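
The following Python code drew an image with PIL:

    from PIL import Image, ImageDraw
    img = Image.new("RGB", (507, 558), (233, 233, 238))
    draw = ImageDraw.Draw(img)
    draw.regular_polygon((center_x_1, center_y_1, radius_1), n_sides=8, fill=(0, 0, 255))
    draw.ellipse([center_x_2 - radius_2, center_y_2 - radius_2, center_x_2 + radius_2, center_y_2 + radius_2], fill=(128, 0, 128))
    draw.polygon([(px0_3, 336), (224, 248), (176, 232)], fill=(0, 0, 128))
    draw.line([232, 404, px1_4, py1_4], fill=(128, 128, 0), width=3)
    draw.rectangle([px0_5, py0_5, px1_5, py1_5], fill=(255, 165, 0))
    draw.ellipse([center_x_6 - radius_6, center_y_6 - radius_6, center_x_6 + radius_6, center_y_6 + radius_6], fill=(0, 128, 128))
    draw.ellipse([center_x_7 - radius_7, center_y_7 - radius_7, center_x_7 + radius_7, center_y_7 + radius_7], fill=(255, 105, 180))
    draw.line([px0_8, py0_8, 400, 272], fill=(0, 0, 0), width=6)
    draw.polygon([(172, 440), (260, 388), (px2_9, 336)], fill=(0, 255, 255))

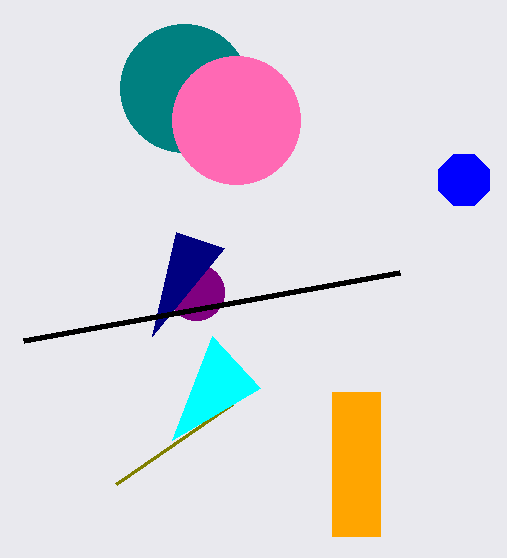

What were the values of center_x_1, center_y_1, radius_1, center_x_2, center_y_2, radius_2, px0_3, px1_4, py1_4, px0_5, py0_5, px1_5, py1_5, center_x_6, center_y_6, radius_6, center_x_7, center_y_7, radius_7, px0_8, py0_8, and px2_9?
center_x_1 = 464; center_y_1 = 180; radius_1 = 28; center_x_2 = 196; center_y_2 = 292; radius_2 = 28; px0_3 = 152; px1_4 = 116; py1_4 = 484; px0_5 = 332; py0_5 = 392; px1_5 = 380; py1_5 = 536; center_x_6 = 184; center_y_6 = 88; radius_6 = 64; center_x_7 = 236; center_y_7 = 120; radius_7 = 64; px0_8 = 24; py0_8 = 340; px2_9 = 212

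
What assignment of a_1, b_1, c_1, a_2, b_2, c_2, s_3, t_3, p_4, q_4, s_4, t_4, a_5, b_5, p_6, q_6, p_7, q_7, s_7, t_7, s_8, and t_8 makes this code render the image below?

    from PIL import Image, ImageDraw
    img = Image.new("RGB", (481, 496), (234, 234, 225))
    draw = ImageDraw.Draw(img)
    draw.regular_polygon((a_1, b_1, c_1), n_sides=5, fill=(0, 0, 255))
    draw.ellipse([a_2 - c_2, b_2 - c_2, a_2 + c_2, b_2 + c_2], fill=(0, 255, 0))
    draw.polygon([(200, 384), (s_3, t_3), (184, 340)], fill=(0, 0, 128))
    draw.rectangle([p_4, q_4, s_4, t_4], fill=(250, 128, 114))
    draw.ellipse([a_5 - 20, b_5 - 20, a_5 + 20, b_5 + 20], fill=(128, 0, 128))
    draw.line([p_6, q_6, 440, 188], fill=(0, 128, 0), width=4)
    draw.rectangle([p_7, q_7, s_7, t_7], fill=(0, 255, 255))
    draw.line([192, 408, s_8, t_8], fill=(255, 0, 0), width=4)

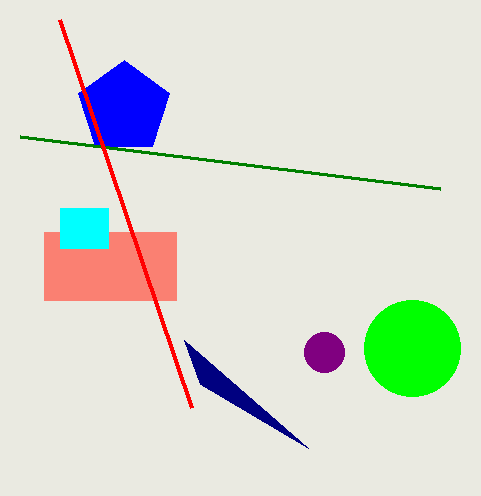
a_1 = 124, b_1 = 108, c_1 = 48, a_2 = 412, b_2 = 348, c_2 = 48, s_3 = 308, t_3 = 448, p_4 = 44, q_4 = 232, s_4 = 176, t_4 = 300, a_5 = 324, b_5 = 352, p_6 = 20, q_6 = 136, p_7 = 60, q_7 = 208, s_7 = 108, t_7 = 248, s_8 = 60, t_8 = 20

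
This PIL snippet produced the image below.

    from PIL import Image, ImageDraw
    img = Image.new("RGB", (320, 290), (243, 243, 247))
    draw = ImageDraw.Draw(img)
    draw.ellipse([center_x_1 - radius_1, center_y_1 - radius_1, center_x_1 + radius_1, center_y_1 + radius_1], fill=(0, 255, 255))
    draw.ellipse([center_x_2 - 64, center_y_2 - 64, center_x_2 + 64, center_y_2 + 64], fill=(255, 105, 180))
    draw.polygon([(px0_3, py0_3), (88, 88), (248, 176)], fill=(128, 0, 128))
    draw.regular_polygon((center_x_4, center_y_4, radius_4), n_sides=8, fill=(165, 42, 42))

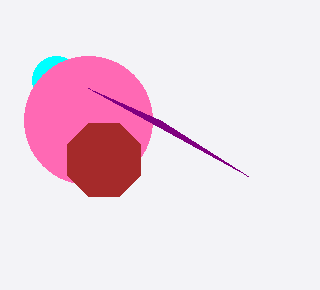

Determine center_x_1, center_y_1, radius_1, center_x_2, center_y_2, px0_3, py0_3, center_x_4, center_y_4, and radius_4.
center_x_1 = 56
center_y_1 = 80
radius_1 = 24
center_x_2 = 88
center_y_2 = 120
px0_3 = 160
py0_3 = 120
center_x_4 = 104
center_y_4 = 160
radius_4 = 40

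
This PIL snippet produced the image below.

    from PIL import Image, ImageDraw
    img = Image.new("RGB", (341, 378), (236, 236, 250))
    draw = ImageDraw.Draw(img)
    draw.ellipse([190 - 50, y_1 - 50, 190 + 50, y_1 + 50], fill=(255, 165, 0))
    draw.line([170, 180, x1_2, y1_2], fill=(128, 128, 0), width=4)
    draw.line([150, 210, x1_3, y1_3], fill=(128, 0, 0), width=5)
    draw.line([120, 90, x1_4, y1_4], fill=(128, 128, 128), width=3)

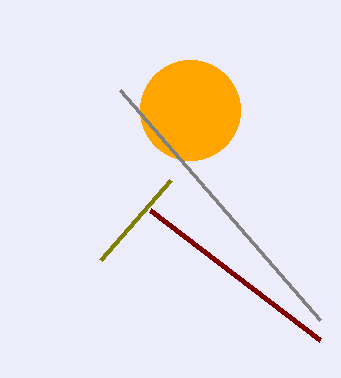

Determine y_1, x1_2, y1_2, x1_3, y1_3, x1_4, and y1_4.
y_1 = 110; x1_2 = 100; y1_2 = 260; x1_3 = 320; y1_3 = 340; x1_4 = 320; y1_4 = 320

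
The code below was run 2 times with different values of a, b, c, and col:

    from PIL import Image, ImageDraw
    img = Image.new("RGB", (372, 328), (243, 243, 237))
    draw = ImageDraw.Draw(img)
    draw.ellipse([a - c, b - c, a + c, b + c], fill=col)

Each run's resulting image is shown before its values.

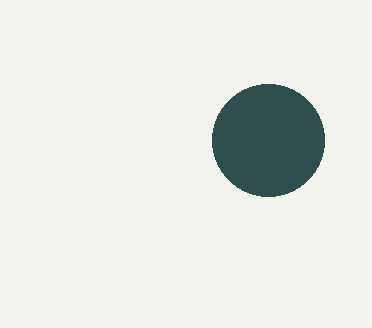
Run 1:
a = 268
b = 140
c = 56
col = 'darkslategray'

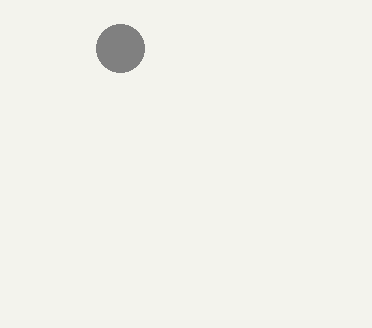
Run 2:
a = 120, b = 48, c = 24, col = 'gray'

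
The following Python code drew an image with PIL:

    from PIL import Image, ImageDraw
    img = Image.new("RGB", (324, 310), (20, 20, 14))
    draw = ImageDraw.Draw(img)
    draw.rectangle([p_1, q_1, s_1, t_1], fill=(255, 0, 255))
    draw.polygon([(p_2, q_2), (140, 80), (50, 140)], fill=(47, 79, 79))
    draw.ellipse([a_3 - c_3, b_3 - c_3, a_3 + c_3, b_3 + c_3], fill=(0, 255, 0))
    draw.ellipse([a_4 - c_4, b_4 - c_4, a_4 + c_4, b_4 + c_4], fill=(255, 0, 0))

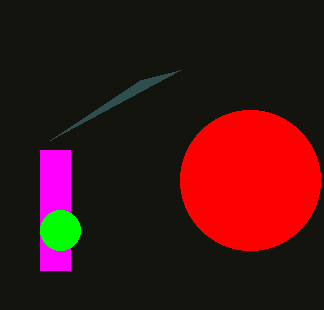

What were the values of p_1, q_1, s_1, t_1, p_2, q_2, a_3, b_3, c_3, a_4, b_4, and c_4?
p_1 = 40
q_1 = 150
s_1 = 70
t_1 = 270
p_2 = 180
q_2 = 70
a_3 = 60
b_3 = 230
c_3 = 20
a_4 = 250
b_4 = 180
c_4 = 70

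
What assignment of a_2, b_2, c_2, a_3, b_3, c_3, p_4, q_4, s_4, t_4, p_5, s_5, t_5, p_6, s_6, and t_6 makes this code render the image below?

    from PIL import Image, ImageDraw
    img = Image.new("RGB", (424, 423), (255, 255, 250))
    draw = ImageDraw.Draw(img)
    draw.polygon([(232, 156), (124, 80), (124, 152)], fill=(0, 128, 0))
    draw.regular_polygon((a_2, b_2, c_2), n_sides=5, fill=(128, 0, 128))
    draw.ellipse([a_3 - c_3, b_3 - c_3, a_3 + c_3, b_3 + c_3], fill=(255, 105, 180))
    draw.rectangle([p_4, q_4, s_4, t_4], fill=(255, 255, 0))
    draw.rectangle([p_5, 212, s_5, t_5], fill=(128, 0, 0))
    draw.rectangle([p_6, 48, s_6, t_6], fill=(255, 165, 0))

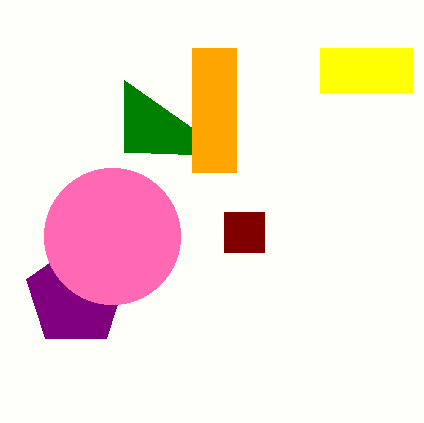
a_2 = 76; b_2 = 296; c_2 = 52; a_3 = 112; b_3 = 236; c_3 = 68; p_4 = 320; q_4 = 48; s_4 = 412; t_4 = 92; p_5 = 224; s_5 = 264; t_5 = 252; p_6 = 192; s_6 = 236; t_6 = 172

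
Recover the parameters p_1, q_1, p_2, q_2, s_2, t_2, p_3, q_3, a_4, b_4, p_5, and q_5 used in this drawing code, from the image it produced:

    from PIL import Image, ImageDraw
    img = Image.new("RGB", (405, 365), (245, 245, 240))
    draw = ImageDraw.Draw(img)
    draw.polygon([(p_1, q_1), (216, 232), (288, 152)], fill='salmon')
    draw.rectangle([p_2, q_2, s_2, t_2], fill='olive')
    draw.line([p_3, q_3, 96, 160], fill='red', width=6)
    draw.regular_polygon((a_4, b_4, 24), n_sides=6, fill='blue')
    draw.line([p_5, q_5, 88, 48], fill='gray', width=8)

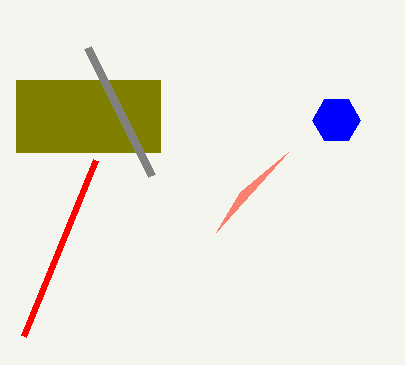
p_1 = 240, q_1 = 192, p_2 = 16, q_2 = 80, s_2 = 160, t_2 = 152, p_3 = 24, q_3 = 336, a_4 = 336, b_4 = 120, p_5 = 152, q_5 = 176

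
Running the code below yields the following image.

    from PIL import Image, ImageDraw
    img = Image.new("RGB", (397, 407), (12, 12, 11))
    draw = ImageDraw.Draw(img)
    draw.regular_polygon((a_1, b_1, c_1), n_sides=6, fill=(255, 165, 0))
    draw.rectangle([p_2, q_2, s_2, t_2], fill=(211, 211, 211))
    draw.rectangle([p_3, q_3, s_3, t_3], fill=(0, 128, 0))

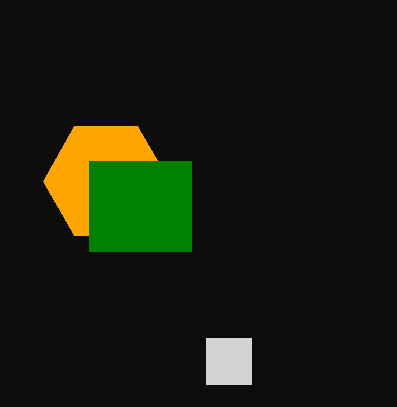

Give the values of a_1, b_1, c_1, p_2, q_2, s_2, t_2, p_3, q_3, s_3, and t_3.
a_1 = 106, b_1 = 181, c_1 = 63, p_2 = 206, q_2 = 338, s_2 = 251, t_2 = 384, p_3 = 89, q_3 = 161, s_3 = 191, t_3 = 251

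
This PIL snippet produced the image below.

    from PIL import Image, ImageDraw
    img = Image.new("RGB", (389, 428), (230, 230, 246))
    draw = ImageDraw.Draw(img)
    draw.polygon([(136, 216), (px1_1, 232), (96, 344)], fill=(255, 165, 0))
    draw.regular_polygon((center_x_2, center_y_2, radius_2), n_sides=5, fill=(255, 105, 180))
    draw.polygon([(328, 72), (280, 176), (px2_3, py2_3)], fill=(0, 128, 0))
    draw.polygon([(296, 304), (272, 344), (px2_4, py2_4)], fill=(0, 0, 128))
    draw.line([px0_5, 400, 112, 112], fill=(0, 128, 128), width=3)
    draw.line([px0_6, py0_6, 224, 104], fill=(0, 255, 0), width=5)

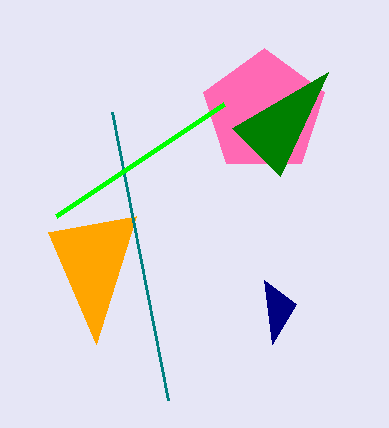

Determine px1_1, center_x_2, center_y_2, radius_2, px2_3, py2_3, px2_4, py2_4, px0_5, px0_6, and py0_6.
px1_1 = 48; center_x_2 = 264; center_y_2 = 112; radius_2 = 64; px2_3 = 232; py2_3 = 128; px2_4 = 264; py2_4 = 280; px0_5 = 168; px0_6 = 56; py0_6 = 216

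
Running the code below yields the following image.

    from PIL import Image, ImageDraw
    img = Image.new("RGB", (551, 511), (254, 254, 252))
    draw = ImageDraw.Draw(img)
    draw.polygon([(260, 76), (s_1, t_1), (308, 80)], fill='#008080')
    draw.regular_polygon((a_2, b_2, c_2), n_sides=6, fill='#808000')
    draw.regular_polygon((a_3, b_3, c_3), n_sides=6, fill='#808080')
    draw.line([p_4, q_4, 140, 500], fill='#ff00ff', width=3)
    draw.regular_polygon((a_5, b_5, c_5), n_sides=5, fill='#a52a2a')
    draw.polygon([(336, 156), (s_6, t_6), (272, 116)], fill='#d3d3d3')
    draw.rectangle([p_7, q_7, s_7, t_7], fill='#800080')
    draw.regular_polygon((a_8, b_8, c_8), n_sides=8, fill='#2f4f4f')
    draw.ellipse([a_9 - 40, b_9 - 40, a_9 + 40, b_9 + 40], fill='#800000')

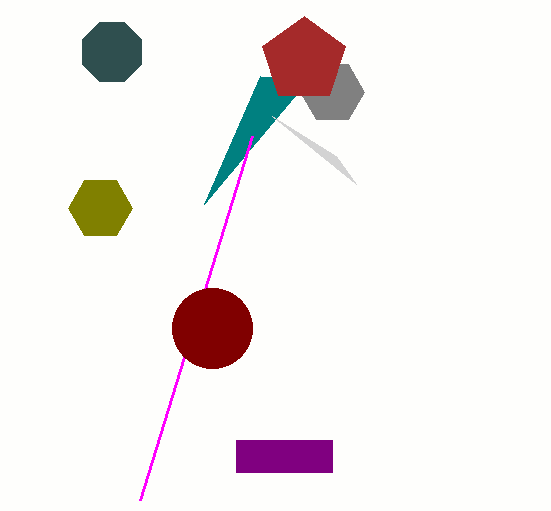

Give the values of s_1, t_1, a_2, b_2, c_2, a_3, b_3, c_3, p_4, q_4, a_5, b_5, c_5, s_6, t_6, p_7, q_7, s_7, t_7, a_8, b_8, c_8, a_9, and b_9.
s_1 = 204
t_1 = 204
a_2 = 100
b_2 = 208
c_2 = 32
a_3 = 332
b_3 = 92
c_3 = 32
p_4 = 252
q_4 = 136
a_5 = 304
b_5 = 60
c_5 = 44
s_6 = 356
t_6 = 184
p_7 = 236
q_7 = 440
s_7 = 332
t_7 = 472
a_8 = 112
b_8 = 52
c_8 = 32
a_9 = 212
b_9 = 328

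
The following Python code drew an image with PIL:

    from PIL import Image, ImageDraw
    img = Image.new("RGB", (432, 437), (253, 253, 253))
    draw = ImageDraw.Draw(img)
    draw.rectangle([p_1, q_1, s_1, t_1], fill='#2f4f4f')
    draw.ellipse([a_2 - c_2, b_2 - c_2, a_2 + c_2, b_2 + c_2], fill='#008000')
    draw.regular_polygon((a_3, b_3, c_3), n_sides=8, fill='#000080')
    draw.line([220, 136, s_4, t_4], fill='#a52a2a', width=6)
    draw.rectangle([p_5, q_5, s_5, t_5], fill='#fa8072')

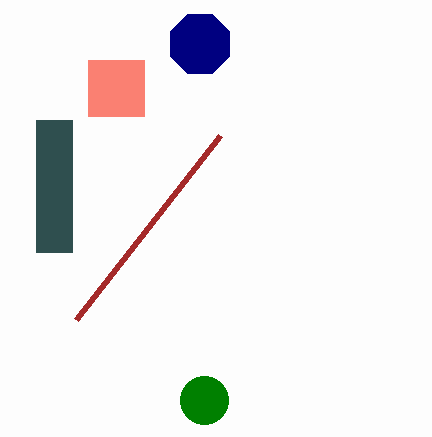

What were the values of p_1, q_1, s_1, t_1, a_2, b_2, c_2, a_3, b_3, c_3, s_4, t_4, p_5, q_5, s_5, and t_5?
p_1 = 36, q_1 = 120, s_1 = 72, t_1 = 252, a_2 = 204, b_2 = 400, c_2 = 24, a_3 = 200, b_3 = 44, c_3 = 32, s_4 = 76, t_4 = 320, p_5 = 88, q_5 = 60, s_5 = 144, t_5 = 116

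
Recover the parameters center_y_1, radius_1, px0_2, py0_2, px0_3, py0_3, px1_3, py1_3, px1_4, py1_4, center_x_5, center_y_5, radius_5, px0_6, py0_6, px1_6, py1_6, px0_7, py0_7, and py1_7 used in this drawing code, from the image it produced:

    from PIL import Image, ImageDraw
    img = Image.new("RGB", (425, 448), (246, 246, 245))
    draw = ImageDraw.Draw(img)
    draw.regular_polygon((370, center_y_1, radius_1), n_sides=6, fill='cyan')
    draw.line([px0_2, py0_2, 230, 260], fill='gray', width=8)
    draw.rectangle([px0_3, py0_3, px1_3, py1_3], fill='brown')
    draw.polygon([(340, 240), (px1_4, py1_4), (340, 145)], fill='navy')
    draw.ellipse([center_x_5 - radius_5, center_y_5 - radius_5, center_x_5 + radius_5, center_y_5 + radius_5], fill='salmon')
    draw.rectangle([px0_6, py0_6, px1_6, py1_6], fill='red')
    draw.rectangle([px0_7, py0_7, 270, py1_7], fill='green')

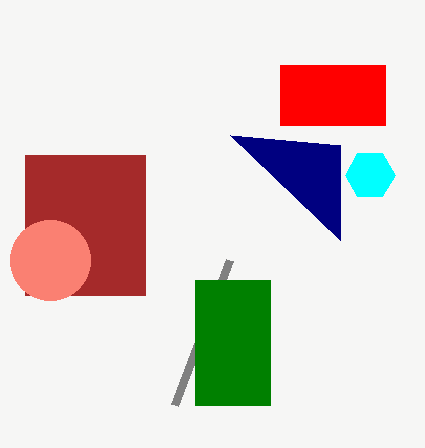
center_y_1 = 175; radius_1 = 25; px0_2 = 175; py0_2 = 405; px0_3 = 25; py0_3 = 155; px1_3 = 145; py1_3 = 295; px1_4 = 230; py1_4 = 135; center_x_5 = 50; center_y_5 = 260; radius_5 = 40; px0_6 = 280; py0_6 = 65; px1_6 = 385; py1_6 = 125; px0_7 = 195; py0_7 = 280; py1_7 = 405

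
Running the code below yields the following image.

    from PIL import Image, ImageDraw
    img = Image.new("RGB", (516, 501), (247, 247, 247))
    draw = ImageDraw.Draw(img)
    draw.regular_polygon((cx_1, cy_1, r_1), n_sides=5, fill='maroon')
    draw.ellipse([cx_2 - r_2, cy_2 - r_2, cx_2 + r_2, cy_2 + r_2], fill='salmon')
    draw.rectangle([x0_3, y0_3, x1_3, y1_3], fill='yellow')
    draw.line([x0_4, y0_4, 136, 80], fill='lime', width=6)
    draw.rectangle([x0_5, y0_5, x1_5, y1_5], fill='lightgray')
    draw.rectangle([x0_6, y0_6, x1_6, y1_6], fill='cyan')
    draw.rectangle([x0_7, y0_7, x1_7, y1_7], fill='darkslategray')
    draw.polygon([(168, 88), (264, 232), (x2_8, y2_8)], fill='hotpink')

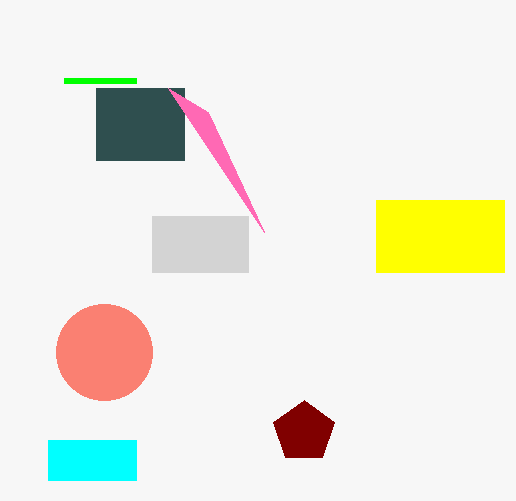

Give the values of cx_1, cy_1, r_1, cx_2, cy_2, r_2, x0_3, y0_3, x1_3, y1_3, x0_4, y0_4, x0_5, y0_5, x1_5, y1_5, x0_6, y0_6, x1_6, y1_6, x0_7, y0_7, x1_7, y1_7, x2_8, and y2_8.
cx_1 = 304
cy_1 = 432
r_1 = 32
cx_2 = 104
cy_2 = 352
r_2 = 48
x0_3 = 376
y0_3 = 200
x1_3 = 504
y1_3 = 272
x0_4 = 64
y0_4 = 80
x0_5 = 152
y0_5 = 216
x1_5 = 248
y1_5 = 272
x0_6 = 48
y0_6 = 440
x1_6 = 136
y1_6 = 480
x0_7 = 96
y0_7 = 88
x1_7 = 184
y1_7 = 160
x2_8 = 208
y2_8 = 112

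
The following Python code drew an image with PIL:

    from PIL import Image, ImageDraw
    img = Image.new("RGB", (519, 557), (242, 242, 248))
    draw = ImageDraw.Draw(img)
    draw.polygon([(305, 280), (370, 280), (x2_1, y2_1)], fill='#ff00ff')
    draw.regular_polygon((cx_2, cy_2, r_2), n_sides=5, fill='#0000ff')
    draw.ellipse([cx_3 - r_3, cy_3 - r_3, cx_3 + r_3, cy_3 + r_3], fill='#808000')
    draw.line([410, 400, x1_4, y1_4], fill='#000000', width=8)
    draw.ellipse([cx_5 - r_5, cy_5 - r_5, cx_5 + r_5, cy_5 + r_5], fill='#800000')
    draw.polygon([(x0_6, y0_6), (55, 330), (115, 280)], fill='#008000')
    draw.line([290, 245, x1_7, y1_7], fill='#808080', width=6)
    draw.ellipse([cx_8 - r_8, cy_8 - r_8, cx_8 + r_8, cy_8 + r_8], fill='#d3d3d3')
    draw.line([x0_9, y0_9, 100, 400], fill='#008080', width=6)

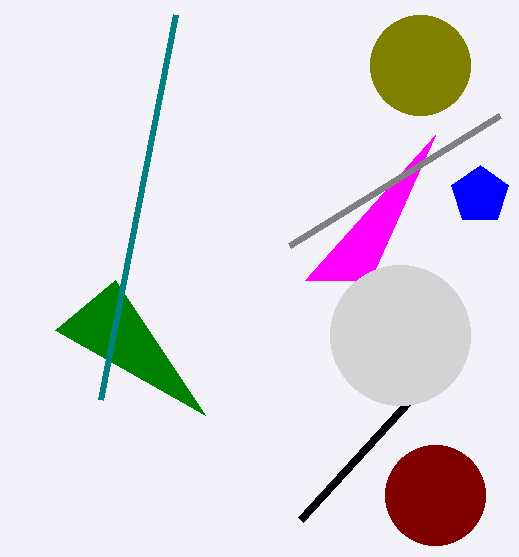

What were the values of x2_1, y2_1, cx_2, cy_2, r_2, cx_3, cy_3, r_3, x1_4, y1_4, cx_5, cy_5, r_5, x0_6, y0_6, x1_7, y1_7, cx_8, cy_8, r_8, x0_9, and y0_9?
x2_1 = 435
y2_1 = 135
cx_2 = 480
cy_2 = 195
r_2 = 30
cx_3 = 420
cy_3 = 65
r_3 = 50
x1_4 = 300
y1_4 = 520
cx_5 = 435
cy_5 = 495
r_5 = 50
x0_6 = 205
y0_6 = 415
x1_7 = 500
y1_7 = 115
cx_8 = 400
cy_8 = 335
r_8 = 70
x0_9 = 175
y0_9 = 15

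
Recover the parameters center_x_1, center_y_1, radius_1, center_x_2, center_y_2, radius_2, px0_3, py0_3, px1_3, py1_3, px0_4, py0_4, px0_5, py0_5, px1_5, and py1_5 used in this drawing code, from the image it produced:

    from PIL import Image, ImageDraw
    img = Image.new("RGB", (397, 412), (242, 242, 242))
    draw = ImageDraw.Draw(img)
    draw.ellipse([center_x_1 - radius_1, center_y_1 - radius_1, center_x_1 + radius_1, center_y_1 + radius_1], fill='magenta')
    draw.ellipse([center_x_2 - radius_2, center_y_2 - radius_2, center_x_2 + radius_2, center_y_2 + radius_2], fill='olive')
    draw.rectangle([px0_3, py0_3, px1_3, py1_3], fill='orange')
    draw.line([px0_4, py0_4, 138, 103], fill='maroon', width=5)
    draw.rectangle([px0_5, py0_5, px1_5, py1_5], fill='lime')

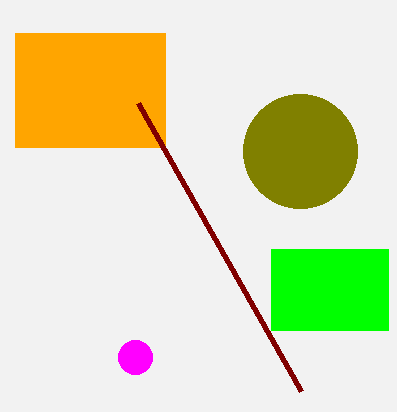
center_x_1 = 135; center_y_1 = 357; radius_1 = 17; center_x_2 = 300; center_y_2 = 151; radius_2 = 57; px0_3 = 15; py0_3 = 33; px1_3 = 165; py1_3 = 147; px0_4 = 301; py0_4 = 391; px0_5 = 271; py0_5 = 249; px1_5 = 388; py1_5 = 330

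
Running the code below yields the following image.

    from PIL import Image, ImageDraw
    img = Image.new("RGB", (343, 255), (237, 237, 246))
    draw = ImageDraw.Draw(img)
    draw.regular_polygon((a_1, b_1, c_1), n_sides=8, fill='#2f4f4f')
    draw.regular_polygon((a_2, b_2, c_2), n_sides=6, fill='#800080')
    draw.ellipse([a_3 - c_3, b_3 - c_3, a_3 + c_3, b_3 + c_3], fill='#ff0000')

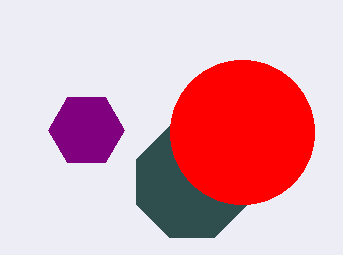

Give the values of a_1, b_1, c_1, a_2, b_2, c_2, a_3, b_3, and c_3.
a_1 = 192
b_1 = 182
c_1 = 60
a_2 = 86
b_2 = 130
c_2 = 38
a_3 = 242
b_3 = 132
c_3 = 72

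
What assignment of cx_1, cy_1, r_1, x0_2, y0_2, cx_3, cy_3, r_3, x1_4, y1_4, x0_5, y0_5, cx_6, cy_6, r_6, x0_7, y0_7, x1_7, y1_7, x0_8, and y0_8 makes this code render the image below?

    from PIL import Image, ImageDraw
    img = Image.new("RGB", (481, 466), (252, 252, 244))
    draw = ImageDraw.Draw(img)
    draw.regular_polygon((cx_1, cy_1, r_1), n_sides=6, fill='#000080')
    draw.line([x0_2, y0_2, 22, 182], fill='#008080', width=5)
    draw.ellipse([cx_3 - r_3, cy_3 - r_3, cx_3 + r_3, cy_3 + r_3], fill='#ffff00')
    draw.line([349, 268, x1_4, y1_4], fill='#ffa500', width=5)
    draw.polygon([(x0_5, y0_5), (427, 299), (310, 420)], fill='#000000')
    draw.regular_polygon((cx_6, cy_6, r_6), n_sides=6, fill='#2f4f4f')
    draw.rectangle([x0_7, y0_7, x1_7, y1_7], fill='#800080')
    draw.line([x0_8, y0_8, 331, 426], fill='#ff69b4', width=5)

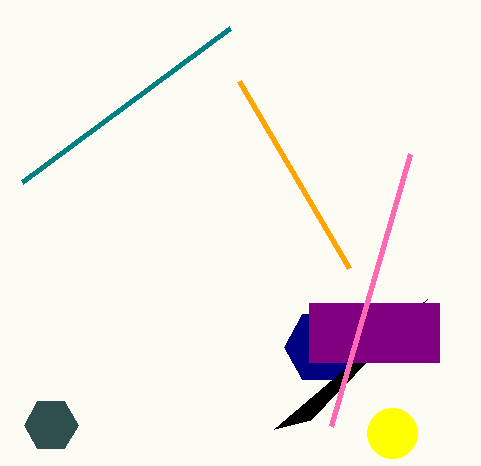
cx_1 = 321, cy_1 = 347, r_1 = 37, x0_2 = 230, y0_2 = 28, cx_3 = 392, cy_3 = 433, r_3 = 25, x1_4 = 239, y1_4 = 81, x0_5 = 274, y0_5 = 429, cx_6 = 51, cy_6 = 425, r_6 = 27, x0_7 = 309, y0_7 = 303, x1_7 = 439, y1_7 = 362, x0_8 = 410, y0_8 = 154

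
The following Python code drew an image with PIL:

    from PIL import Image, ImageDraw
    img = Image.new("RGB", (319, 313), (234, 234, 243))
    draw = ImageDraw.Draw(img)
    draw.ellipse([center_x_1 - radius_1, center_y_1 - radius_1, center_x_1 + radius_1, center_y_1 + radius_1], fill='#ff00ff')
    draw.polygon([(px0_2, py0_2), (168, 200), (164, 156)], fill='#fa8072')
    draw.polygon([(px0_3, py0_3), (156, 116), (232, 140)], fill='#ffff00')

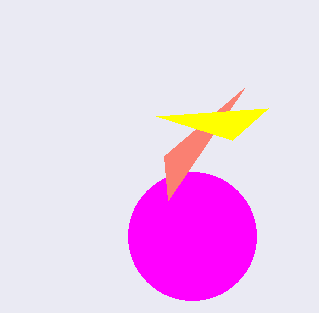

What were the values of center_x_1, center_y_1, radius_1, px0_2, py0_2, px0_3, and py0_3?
center_x_1 = 192
center_y_1 = 236
radius_1 = 64
px0_2 = 244
py0_2 = 88
px0_3 = 268
py0_3 = 108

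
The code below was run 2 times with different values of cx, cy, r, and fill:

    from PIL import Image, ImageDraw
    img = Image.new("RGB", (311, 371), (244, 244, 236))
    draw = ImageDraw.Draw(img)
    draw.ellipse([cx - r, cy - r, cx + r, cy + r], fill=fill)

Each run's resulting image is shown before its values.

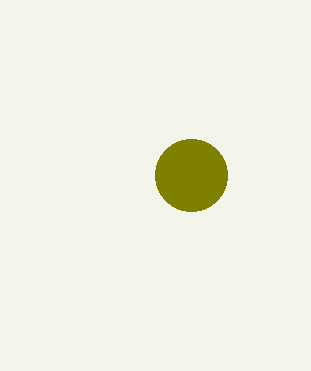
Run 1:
cx = 191, cy = 175, r = 36, fill = 'olive'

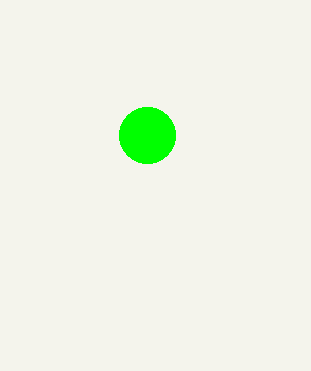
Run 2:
cx = 147; cy = 135; r = 28; fill = 'lime'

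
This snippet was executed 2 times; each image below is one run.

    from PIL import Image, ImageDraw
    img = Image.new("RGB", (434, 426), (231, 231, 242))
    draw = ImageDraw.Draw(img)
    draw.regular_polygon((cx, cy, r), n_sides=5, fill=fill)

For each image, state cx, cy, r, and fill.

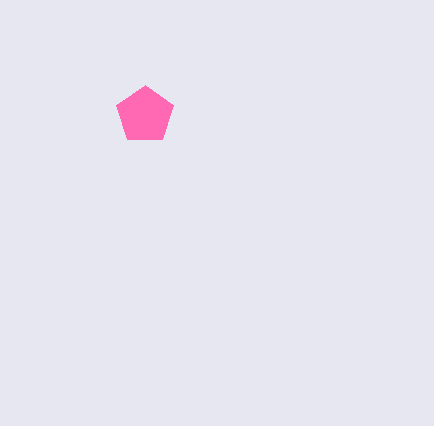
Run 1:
cx = 145; cy = 115; r = 30; fill = 'hotpink'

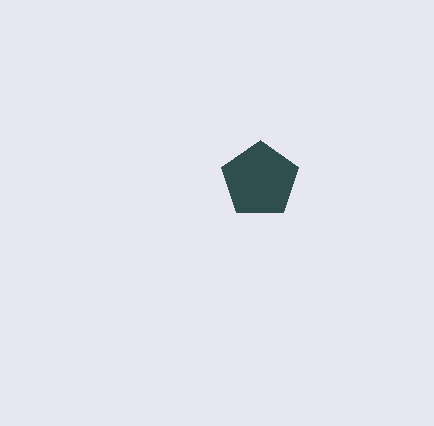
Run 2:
cx = 260, cy = 180, r = 40, fill = 'darkslategray'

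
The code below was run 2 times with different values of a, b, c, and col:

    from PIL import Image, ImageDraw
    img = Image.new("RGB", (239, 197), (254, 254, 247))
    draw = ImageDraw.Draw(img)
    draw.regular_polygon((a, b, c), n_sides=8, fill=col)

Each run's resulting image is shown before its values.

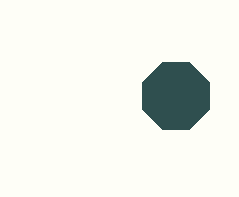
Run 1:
a = 176
b = 96
c = 36
col = 'darkslategray'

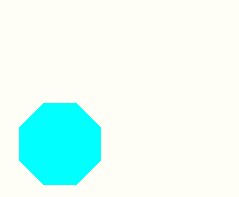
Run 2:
a = 60, b = 144, c = 44, col = 'cyan'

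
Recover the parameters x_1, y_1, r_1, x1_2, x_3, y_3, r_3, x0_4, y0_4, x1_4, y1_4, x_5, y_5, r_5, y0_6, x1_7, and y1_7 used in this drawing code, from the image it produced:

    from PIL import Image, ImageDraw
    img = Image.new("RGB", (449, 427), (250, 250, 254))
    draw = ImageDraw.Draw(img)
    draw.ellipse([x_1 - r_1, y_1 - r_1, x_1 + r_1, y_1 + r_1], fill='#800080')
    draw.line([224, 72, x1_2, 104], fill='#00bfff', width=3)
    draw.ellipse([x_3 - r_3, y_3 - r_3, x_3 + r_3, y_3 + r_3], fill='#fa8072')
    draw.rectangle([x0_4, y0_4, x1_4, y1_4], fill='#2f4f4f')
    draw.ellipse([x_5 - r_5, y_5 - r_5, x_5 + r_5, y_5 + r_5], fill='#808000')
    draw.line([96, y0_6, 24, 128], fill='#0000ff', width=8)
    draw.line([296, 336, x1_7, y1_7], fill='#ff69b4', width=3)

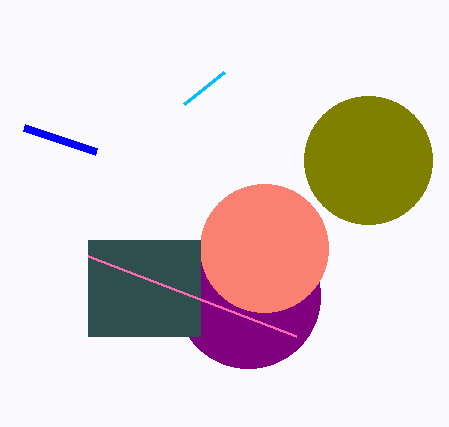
x_1 = 248
y_1 = 296
r_1 = 72
x1_2 = 184
x_3 = 264
y_3 = 248
r_3 = 64
x0_4 = 88
y0_4 = 240
x1_4 = 200
y1_4 = 336
x_5 = 368
y_5 = 160
r_5 = 64
y0_6 = 152
x1_7 = 88
y1_7 = 256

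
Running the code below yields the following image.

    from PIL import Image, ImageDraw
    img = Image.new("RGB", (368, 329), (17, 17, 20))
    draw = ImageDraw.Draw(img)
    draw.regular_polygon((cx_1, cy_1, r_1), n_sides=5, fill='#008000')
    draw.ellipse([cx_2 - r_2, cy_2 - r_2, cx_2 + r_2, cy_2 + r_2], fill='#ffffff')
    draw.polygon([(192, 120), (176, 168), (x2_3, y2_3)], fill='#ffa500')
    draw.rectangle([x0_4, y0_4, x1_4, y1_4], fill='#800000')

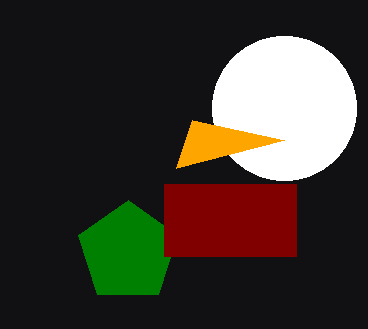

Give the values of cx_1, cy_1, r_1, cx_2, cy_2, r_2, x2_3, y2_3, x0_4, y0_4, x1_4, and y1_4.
cx_1 = 128
cy_1 = 252
r_1 = 52
cx_2 = 284
cy_2 = 108
r_2 = 72
x2_3 = 284
y2_3 = 140
x0_4 = 164
y0_4 = 184
x1_4 = 296
y1_4 = 256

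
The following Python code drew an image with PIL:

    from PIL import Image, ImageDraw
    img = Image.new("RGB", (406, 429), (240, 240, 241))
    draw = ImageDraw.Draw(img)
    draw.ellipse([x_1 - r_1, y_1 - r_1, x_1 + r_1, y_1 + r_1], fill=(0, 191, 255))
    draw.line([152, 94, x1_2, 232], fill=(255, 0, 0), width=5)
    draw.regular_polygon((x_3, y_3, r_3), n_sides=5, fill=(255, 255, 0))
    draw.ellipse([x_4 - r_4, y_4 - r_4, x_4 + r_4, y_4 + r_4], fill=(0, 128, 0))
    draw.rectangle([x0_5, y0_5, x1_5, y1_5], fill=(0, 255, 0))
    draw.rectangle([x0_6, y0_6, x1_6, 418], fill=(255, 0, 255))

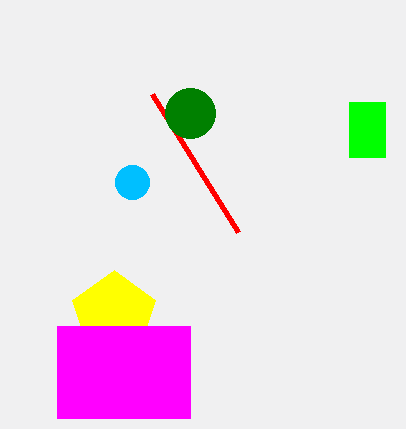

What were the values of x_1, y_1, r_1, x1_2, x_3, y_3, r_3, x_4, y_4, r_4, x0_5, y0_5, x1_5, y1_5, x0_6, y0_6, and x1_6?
x_1 = 132, y_1 = 182, r_1 = 17, x1_2 = 238, x_3 = 114, y_3 = 314, r_3 = 44, x_4 = 190, y_4 = 113, r_4 = 25, x0_5 = 349, y0_5 = 102, x1_5 = 385, y1_5 = 157, x0_6 = 57, y0_6 = 326, x1_6 = 190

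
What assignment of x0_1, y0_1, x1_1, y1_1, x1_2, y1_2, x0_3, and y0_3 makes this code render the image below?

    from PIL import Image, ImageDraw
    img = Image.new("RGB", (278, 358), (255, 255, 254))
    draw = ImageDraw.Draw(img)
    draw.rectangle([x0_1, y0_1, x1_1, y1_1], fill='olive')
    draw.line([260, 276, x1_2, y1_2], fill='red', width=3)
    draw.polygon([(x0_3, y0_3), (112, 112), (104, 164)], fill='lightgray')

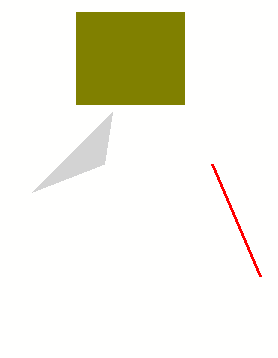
x0_1 = 76, y0_1 = 12, x1_1 = 184, y1_1 = 104, x1_2 = 212, y1_2 = 164, x0_3 = 32, y0_3 = 192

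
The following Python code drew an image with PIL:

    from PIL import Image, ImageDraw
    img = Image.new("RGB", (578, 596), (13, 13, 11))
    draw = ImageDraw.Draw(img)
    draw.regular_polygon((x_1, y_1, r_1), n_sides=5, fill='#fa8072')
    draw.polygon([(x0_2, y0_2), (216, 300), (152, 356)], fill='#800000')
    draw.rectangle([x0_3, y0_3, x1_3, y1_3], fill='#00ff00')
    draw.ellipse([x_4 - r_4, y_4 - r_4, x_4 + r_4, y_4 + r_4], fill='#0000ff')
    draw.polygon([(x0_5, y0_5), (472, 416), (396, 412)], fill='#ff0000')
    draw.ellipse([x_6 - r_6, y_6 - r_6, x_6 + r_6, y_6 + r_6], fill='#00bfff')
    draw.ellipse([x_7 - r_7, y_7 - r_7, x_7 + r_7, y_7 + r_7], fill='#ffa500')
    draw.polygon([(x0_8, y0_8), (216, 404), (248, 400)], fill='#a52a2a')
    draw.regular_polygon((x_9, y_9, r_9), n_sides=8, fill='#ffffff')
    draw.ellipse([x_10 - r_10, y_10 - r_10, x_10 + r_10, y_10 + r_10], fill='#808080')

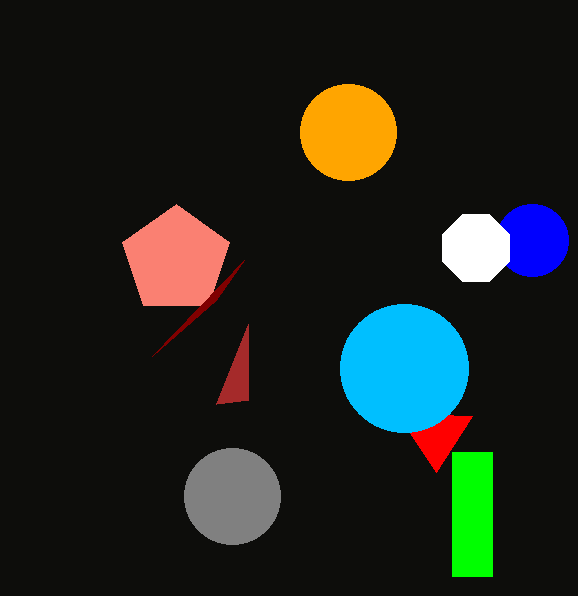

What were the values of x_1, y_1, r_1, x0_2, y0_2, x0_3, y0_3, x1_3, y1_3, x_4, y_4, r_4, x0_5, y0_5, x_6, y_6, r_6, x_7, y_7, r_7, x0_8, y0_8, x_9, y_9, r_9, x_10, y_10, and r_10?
x_1 = 176
y_1 = 260
r_1 = 56
x0_2 = 244
y0_2 = 260
x0_3 = 452
y0_3 = 452
x1_3 = 492
y1_3 = 576
x_4 = 532
y_4 = 240
r_4 = 36
x0_5 = 436
y0_5 = 472
x_6 = 404
y_6 = 368
r_6 = 64
x_7 = 348
y_7 = 132
r_7 = 48
x0_8 = 248
y0_8 = 324
x_9 = 476
y_9 = 248
r_9 = 36
x_10 = 232
y_10 = 496
r_10 = 48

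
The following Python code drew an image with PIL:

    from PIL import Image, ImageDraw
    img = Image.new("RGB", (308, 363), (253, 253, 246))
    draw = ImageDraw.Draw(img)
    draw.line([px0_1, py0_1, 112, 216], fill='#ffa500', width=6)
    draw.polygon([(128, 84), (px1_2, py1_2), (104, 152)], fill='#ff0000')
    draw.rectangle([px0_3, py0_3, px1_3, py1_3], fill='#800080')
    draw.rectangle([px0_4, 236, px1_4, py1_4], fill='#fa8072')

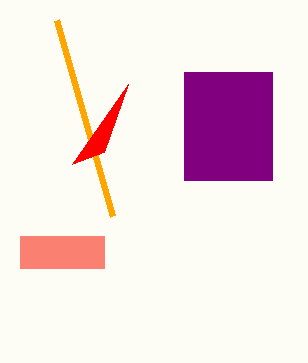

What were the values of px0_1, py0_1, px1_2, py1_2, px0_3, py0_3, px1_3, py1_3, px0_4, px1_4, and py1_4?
px0_1 = 56, py0_1 = 20, px1_2 = 72, py1_2 = 164, px0_3 = 184, py0_3 = 72, px1_3 = 272, py1_3 = 180, px0_4 = 20, px1_4 = 104, py1_4 = 268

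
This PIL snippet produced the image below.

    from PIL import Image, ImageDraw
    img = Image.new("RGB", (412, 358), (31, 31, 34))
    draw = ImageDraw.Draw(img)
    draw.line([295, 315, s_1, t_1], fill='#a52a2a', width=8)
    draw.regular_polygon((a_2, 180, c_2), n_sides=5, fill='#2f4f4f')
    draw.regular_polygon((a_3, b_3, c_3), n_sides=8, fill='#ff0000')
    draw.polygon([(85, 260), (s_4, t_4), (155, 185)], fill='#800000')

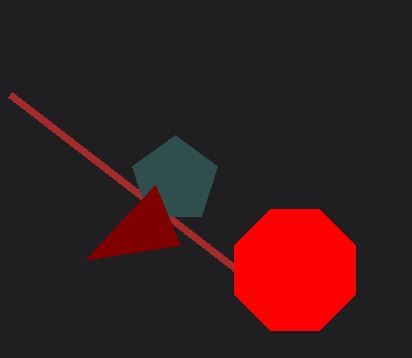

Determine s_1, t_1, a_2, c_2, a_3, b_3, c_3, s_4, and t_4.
s_1 = 10
t_1 = 95
a_2 = 175
c_2 = 45
a_3 = 295
b_3 = 270
c_3 = 65
s_4 = 180
t_4 = 245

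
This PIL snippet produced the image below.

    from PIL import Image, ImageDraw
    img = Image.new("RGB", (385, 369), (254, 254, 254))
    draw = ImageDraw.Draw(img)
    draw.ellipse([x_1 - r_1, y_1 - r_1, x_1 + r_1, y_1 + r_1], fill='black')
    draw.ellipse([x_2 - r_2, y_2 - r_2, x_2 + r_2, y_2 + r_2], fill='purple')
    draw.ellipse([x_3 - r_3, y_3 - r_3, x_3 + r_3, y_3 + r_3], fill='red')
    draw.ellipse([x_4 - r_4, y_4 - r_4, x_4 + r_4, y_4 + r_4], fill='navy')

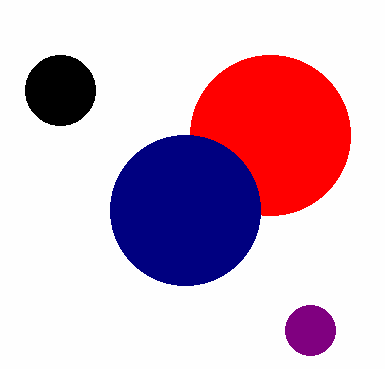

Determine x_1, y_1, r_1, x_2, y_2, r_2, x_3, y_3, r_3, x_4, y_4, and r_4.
x_1 = 60, y_1 = 90, r_1 = 35, x_2 = 310, y_2 = 330, r_2 = 25, x_3 = 270, y_3 = 135, r_3 = 80, x_4 = 185, y_4 = 210, r_4 = 75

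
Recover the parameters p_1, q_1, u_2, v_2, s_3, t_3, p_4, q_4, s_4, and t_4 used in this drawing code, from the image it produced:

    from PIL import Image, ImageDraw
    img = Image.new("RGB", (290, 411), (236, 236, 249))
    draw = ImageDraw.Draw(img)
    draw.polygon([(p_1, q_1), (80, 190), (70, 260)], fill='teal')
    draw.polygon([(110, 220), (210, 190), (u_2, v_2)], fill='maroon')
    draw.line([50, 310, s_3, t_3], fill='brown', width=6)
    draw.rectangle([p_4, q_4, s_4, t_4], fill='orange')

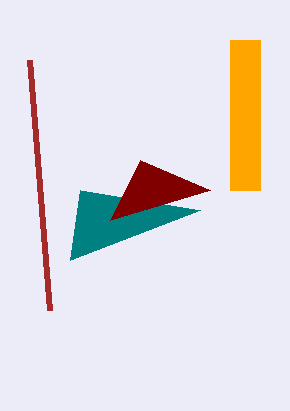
p_1 = 200
q_1 = 210
u_2 = 140
v_2 = 160
s_3 = 30
t_3 = 60
p_4 = 230
q_4 = 40
s_4 = 260
t_4 = 190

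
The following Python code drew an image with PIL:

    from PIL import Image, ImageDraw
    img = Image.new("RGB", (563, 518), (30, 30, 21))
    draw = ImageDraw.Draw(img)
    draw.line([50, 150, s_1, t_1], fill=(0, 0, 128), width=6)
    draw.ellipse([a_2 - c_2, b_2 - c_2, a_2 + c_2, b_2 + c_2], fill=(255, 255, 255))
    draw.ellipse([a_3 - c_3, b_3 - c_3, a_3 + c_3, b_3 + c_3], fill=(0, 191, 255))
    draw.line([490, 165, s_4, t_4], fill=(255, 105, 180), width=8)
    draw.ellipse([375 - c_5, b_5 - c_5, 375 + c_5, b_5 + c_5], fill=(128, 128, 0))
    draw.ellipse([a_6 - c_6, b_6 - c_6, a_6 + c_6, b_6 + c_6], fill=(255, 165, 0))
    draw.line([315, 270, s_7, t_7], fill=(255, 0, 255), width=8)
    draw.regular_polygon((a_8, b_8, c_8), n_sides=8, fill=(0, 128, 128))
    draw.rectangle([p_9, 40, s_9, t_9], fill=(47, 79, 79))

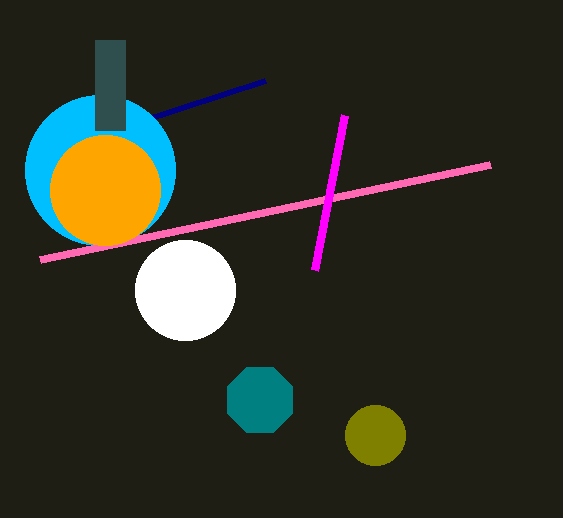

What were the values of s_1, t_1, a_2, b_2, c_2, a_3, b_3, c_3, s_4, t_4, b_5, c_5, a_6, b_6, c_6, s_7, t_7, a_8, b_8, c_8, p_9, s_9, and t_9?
s_1 = 265, t_1 = 80, a_2 = 185, b_2 = 290, c_2 = 50, a_3 = 100, b_3 = 170, c_3 = 75, s_4 = 40, t_4 = 260, b_5 = 435, c_5 = 30, a_6 = 105, b_6 = 190, c_6 = 55, s_7 = 345, t_7 = 115, a_8 = 260, b_8 = 400, c_8 = 35, p_9 = 95, s_9 = 125, t_9 = 130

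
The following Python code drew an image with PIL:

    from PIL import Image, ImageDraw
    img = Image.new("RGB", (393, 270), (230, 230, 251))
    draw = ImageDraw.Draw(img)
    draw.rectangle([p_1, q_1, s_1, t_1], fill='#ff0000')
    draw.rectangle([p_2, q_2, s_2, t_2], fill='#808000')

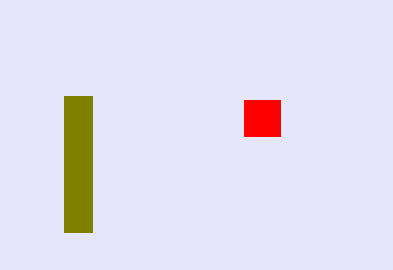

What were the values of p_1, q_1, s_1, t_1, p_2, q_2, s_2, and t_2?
p_1 = 244
q_1 = 100
s_1 = 280
t_1 = 136
p_2 = 64
q_2 = 96
s_2 = 92
t_2 = 232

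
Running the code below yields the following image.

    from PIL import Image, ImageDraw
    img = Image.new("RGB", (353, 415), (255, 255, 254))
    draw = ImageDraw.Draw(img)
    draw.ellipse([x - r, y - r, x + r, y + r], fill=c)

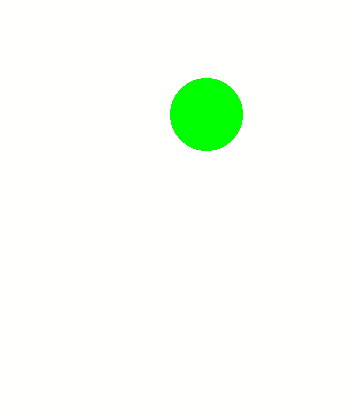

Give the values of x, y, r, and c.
x = 206
y = 114
r = 36
c = 'lime'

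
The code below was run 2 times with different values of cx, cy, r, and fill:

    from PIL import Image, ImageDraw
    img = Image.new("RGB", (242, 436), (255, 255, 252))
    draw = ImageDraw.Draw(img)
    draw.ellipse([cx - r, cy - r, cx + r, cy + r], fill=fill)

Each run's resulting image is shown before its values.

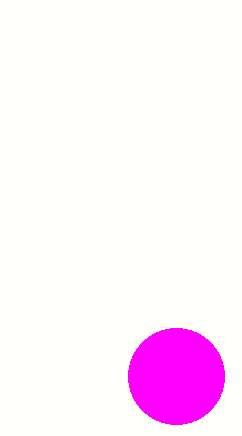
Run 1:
cx = 176
cy = 376
r = 48
fill = 'magenta'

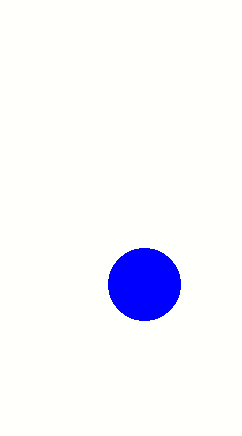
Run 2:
cx = 144, cy = 284, r = 36, fill = 'blue'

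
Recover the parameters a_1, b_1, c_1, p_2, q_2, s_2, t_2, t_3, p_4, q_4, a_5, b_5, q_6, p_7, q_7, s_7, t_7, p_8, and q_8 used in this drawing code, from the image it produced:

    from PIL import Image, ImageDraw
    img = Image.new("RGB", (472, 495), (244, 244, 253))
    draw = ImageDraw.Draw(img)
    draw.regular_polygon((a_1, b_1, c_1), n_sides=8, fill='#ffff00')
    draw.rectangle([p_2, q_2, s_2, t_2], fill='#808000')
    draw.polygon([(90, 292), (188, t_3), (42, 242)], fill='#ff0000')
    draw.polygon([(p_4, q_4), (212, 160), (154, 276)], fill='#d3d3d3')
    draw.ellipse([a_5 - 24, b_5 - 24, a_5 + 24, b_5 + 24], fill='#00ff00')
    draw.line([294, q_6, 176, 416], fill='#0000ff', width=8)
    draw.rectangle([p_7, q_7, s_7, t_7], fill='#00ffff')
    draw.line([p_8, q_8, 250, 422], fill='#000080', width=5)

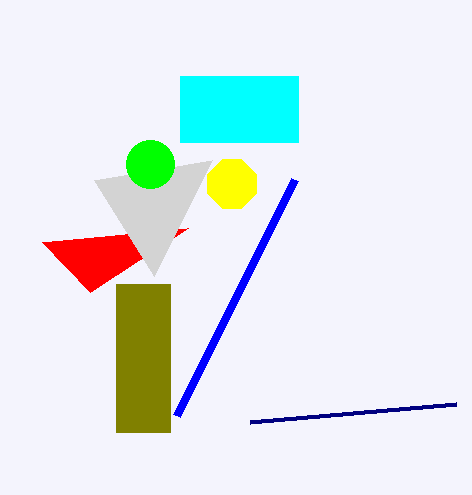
a_1 = 232
b_1 = 184
c_1 = 26
p_2 = 116
q_2 = 284
s_2 = 170
t_2 = 432
t_3 = 228
p_4 = 94
q_4 = 180
a_5 = 150
b_5 = 164
q_6 = 180
p_7 = 180
q_7 = 76
s_7 = 298
t_7 = 142
p_8 = 456
q_8 = 404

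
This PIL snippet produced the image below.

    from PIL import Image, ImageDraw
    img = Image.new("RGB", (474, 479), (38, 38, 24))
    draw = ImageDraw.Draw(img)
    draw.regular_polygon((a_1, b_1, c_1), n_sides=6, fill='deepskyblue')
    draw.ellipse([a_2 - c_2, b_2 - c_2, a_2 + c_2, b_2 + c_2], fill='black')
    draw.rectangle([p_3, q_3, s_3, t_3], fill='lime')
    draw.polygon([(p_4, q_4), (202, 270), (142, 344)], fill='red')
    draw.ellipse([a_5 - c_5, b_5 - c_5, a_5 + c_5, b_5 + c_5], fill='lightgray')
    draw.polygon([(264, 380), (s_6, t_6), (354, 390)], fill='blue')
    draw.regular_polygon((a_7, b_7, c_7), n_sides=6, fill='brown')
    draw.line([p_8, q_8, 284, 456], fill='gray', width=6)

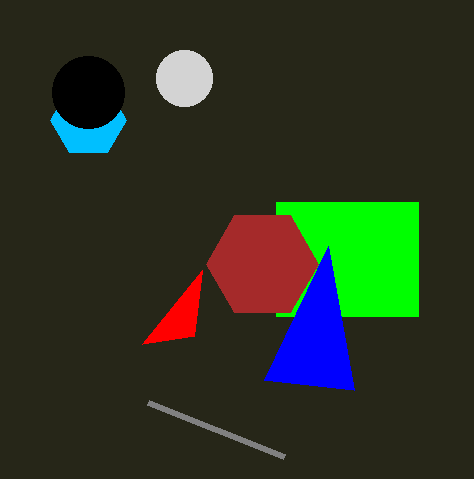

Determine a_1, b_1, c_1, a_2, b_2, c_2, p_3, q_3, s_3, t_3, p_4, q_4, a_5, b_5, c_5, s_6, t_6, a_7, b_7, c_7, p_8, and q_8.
a_1 = 88, b_1 = 120, c_1 = 38, a_2 = 88, b_2 = 92, c_2 = 36, p_3 = 276, q_3 = 202, s_3 = 418, t_3 = 316, p_4 = 194, q_4 = 336, a_5 = 184, b_5 = 78, c_5 = 28, s_6 = 328, t_6 = 246, a_7 = 262, b_7 = 264, c_7 = 56, p_8 = 148, q_8 = 402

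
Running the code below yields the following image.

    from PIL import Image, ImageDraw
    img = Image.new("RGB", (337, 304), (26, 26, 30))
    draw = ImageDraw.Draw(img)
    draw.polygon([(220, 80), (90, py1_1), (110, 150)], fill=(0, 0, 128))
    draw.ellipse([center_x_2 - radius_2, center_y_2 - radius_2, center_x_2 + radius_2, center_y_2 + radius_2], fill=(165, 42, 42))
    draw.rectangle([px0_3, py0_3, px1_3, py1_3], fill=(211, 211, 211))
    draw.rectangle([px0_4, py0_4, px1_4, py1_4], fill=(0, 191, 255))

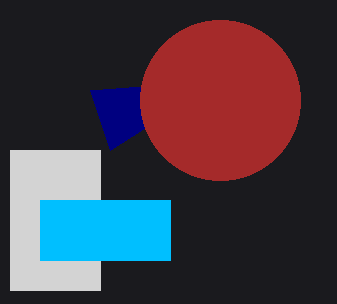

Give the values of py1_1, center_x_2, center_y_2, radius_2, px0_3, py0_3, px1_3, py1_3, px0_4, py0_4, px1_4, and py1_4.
py1_1 = 90; center_x_2 = 220; center_y_2 = 100; radius_2 = 80; px0_3 = 10; py0_3 = 150; px1_3 = 100; py1_3 = 290; px0_4 = 40; py0_4 = 200; px1_4 = 170; py1_4 = 260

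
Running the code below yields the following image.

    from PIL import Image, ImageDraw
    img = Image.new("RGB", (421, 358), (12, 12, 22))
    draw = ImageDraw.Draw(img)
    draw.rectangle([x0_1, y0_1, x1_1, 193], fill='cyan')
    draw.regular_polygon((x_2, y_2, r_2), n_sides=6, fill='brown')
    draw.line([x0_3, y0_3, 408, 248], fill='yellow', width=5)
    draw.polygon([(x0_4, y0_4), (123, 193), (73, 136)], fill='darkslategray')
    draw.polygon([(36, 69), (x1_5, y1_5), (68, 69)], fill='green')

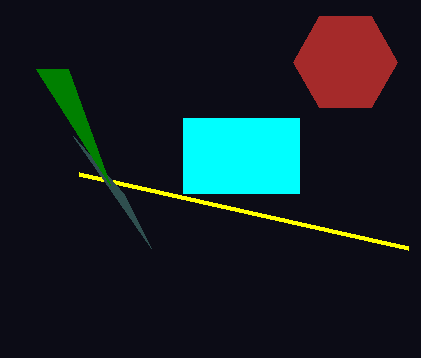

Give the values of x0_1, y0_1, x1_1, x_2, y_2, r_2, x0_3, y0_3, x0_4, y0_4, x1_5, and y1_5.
x0_1 = 183
y0_1 = 118
x1_1 = 299
x_2 = 345
y_2 = 62
r_2 = 52
x0_3 = 79
y0_3 = 174
x0_4 = 151
y0_4 = 248
x1_5 = 110
y1_5 = 185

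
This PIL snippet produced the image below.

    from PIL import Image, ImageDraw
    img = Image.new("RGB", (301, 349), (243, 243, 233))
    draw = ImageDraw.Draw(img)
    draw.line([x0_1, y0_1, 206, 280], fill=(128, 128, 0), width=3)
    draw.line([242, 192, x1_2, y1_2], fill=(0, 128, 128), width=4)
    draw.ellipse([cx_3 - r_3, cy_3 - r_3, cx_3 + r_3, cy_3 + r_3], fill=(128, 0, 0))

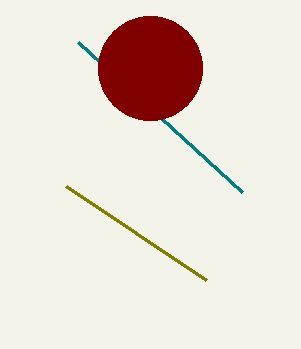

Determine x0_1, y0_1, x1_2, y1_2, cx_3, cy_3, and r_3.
x0_1 = 66
y0_1 = 186
x1_2 = 78
y1_2 = 42
cx_3 = 150
cy_3 = 68
r_3 = 52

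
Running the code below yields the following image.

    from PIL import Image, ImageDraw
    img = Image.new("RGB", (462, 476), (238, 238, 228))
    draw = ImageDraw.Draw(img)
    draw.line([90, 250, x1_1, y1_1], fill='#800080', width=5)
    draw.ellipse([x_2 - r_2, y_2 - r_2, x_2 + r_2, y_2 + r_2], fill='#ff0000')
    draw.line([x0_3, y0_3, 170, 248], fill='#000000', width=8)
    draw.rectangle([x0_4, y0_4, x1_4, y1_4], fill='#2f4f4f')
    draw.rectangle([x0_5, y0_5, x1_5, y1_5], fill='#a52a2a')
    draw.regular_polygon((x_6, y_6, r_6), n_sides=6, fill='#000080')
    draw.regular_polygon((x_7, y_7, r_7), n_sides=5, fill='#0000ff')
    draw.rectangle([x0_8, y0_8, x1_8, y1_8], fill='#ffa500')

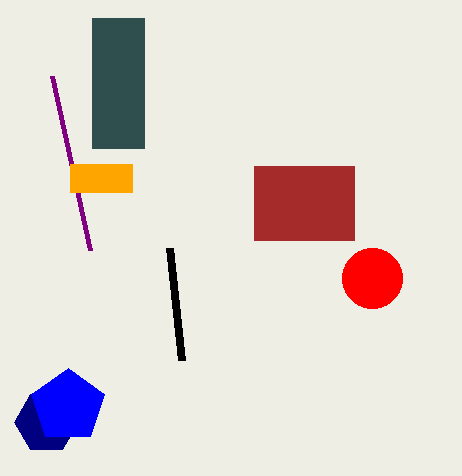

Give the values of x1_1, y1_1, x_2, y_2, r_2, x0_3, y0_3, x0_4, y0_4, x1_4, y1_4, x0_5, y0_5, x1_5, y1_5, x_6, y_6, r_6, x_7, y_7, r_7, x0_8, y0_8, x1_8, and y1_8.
x1_1 = 52; y1_1 = 76; x_2 = 372; y_2 = 278; r_2 = 30; x0_3 = 182; y0_3 = 360; x0_4 = 92; y0_4 = 18; x1_4 = 144; y1_4 = 148; x0_5 = 254; y0_5 = 166; x1_5 = 354; y1_5 = 240; x_6 = 46; y_6 = 422; r_6 = 32; x_7 = 68; y_7 = 406; r_7 = 38; x0_8 = 70; y0_8 = 164; x1_8 = 132; y1_8 = 192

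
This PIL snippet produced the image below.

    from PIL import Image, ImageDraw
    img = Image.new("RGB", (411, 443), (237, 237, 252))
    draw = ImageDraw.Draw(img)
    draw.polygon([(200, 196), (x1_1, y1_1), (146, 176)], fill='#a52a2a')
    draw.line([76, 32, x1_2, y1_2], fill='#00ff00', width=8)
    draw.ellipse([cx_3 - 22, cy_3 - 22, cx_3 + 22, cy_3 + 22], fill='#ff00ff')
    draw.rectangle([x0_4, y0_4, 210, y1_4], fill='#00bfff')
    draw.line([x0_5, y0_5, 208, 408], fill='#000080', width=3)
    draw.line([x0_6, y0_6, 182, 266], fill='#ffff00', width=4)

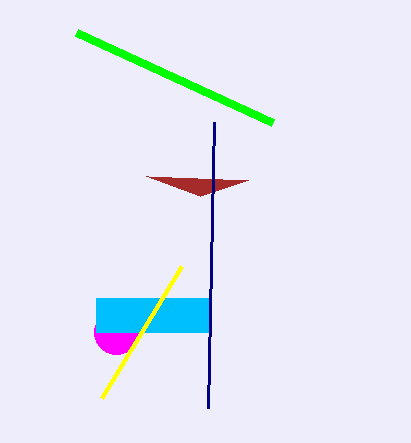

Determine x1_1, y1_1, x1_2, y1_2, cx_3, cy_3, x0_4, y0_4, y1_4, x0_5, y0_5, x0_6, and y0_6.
x1_1 = 248, y1_1 = 180, x1_2 = 272, y1_2 = 122, cx_3 = 116, cy_3 = 332, x0_4 = 96, y0_4 = 298, y1_4 = 332, x0_5 = 214, y0_5 = 122, x0_6 = 102, y0_6 = 398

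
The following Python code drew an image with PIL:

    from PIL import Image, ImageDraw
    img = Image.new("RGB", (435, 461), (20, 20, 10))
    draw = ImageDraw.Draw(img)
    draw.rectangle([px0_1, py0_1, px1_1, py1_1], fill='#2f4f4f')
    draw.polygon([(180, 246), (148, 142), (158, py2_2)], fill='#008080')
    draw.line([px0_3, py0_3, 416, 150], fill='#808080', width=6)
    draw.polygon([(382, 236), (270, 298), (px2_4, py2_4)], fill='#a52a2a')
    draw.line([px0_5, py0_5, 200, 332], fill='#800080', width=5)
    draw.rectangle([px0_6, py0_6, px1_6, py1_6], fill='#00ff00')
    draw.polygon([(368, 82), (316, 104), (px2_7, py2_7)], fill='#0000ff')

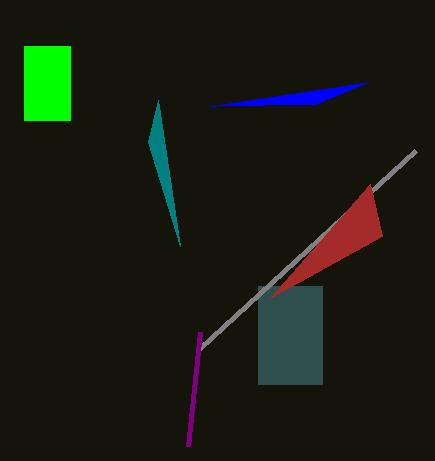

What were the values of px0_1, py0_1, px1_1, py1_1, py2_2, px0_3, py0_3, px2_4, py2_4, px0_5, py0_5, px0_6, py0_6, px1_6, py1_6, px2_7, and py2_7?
px0_1 = 258
py0_1 = 286
px1_1 = 322
py1_1 = 384
py2_2 = 100
px0_3 = 200
py0_3 = 348
px2_4 = 370
py2_4 = 184
px0_5 = 188
py0_5 = 446
px0_6 = 24
py0_6 = 46
px1_6 = 70
py1_6 = 120
px2_7 = 210
py2_7 = 106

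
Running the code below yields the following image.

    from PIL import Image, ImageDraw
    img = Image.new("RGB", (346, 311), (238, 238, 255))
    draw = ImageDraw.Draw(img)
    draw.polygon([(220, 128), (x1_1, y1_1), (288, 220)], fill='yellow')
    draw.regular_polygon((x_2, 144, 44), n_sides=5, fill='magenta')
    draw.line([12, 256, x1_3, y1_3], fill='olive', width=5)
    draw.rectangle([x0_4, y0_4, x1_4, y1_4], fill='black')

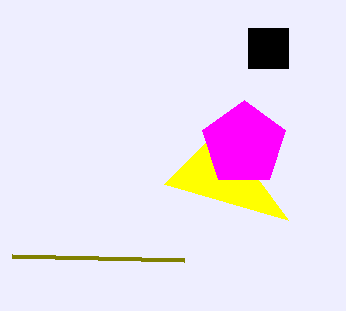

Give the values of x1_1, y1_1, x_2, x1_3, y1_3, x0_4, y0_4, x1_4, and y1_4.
x1_1 = 164
y1_1 = 184
x_2 = 244
x1_3 = 184
y1_3 = 260
x0_4 = 248
y0_4 = 28
x1_4 = 288
y1_4 = 68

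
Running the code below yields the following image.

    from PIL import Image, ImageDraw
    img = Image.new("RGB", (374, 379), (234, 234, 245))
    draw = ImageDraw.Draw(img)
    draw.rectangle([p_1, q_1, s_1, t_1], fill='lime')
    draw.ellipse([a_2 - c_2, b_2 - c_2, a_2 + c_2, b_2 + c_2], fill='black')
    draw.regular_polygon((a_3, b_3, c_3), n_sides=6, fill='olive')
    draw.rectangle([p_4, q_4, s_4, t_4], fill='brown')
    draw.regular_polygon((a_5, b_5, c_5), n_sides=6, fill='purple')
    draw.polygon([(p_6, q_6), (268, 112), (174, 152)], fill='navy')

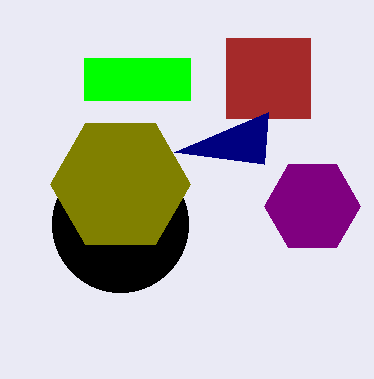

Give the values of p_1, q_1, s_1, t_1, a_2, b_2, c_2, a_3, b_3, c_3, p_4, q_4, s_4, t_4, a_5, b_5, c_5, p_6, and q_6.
p_1 = 84
q_1 = 58
s_1 = 190
t_1 = 100
a_2 = 120
b_2 = 224
c_2 = 68
a_3 = 120
b_3 = 184
c_3 = 70
p_4 = 226
q_4 = 38
s_4 = 310
t_4 = 118
a_5 = 312
b_5 = 206
c_5 = 48
p_6 = 264
q_6 = 164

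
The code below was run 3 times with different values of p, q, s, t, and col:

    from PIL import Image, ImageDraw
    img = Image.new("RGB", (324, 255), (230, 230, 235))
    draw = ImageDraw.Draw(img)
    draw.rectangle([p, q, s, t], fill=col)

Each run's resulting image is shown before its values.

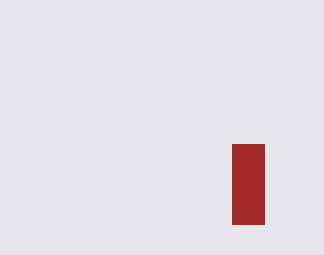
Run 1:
p = 232
q = 144
s = 264
t = 224
col = 'brown'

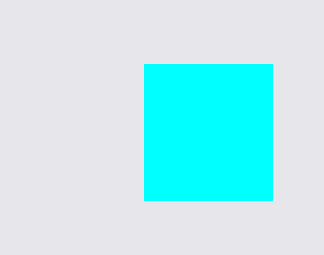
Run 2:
p = 144; q = 64; s = 272; t = 200; col = 'cyan'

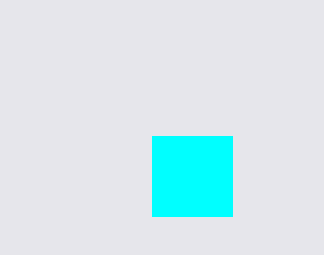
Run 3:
p = 152, q = 136, s = 232, t = 216, col = 'cyan'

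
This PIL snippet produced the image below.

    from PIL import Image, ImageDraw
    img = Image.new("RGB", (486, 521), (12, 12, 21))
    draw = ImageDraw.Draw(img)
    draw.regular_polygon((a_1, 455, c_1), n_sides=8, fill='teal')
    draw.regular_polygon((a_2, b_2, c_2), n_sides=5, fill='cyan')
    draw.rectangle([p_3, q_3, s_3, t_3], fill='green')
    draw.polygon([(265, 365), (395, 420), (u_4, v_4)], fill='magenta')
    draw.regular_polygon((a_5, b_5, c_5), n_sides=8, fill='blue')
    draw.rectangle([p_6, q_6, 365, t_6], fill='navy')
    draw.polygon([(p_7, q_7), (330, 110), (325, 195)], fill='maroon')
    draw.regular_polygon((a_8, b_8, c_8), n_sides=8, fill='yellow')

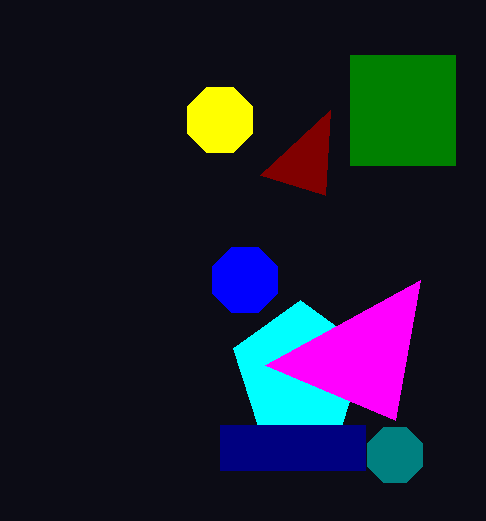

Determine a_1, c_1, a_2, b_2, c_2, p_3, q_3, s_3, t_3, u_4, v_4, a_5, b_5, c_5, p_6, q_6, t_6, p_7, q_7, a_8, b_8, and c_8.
a_1 = 395; c_1 = 30; a_2 = 300; b_2 = 370; c_2 = 70; p_3 = 350; q_3 = 55; s_3 = 455; t_3 = 165; u_4 = 420; v_4 = 280; a_5 = 245; b_5 = 280; c_5 = 35; p_6 = 220; q_6 = 425; t_6 = 470; p_7 = 260; q_7 = 175; a_8 = 220; b_8 = 120; c_8 = 35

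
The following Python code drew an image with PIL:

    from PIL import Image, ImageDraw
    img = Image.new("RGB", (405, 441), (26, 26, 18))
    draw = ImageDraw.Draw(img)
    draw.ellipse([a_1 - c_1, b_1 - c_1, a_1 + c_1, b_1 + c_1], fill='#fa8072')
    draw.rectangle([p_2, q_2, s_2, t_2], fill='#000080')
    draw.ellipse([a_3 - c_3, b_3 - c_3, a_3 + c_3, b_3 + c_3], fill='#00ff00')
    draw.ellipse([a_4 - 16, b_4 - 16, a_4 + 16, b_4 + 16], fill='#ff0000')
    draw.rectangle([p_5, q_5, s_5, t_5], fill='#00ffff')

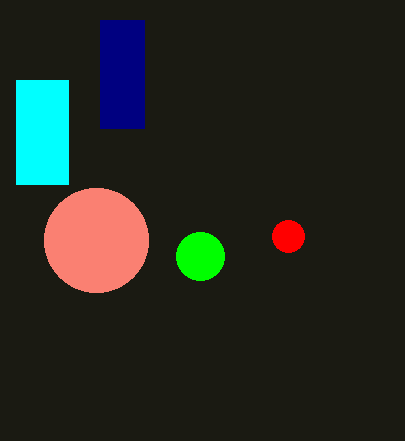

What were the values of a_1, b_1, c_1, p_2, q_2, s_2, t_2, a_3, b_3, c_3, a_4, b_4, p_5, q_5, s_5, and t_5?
a_1 = 96; b_1 = 240; c_1 = 52; p_2 = 100; q_2 = 20; s_2 = 144; t_2 = 128; a_3 = 200; b_3 = 256; c_3 = 24; a_4 = 288; b_4 = 236; p_5 = 16; q_5 = 80; s_5 = 68; t_5 = 184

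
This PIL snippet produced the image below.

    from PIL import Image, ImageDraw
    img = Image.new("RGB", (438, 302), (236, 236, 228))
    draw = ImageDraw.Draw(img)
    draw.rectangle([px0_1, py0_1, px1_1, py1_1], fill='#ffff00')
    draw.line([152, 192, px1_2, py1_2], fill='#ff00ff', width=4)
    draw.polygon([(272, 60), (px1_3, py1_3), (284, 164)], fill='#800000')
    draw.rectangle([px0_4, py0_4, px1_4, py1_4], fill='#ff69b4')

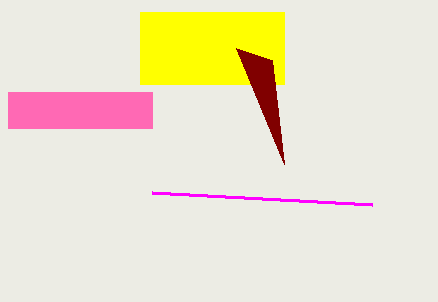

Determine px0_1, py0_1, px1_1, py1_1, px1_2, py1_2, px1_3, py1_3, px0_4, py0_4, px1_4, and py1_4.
px0_1 = 140, py0_1 = 12, px1_1 = 284, py1_1 = 84, px1_2 = 372, py1_2 = 204, px1_3 = 236, py1_3 = 48, px0_4 = 8, py0_4 = 92, px1_4 = 152, py1_4 = 128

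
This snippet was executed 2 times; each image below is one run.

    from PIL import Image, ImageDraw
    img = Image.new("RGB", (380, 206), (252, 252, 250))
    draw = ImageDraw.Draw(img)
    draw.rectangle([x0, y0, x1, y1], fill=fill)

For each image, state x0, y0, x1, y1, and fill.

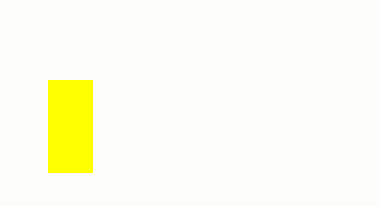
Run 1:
x0 = 48
y0 = 80
x1 = 92
y1 = 172
fill = 'yellow'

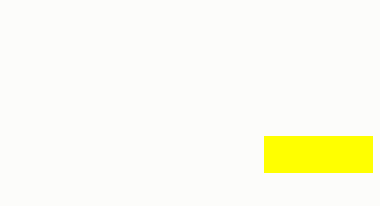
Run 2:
x0 = 264
y0 = 136
x1 = 372
y1 = 172
fill = 'yellow'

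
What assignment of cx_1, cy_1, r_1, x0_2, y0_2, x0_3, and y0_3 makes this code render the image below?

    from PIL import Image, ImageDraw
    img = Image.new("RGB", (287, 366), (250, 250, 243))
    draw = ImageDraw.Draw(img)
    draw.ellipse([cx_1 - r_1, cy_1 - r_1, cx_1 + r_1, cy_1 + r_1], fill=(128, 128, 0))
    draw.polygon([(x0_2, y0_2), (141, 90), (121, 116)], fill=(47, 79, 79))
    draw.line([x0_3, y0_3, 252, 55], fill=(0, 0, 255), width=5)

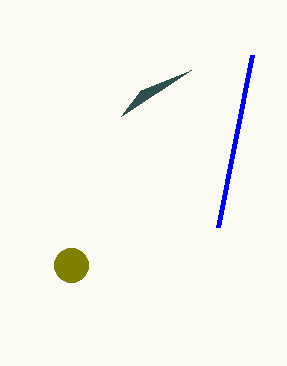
cx_1 = 71; cy_1 = 265; r_1 = 17; x0_2 = 191; y0_2 = 70; x0_3 = 218; y0_3 = 227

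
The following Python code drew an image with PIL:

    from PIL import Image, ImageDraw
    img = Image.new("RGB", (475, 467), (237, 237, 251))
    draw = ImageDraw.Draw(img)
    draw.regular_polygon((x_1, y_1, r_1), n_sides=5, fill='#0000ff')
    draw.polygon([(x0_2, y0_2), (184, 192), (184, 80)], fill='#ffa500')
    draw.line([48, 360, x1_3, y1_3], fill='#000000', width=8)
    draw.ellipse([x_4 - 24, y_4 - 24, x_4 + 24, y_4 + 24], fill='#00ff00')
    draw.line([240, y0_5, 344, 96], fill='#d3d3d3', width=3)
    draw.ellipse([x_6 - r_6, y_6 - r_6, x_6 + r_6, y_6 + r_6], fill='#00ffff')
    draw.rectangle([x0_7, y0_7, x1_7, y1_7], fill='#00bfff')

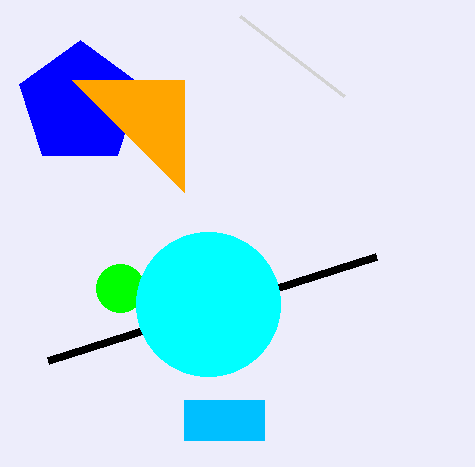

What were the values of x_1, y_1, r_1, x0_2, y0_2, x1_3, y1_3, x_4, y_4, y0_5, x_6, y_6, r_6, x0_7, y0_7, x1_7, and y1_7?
x_1 = 80; y_1 = 104; r_1 = 64; x0_2 = 72; y0_2 = 80; x1_3 = 376; y1_3 = 256; x_4 = 120; y_4 = 288; y0_5 = 16; x_6 = 208; y_6 = 304; r_6 = 72; x0_7 = 184; y0_7 = 400; x1_7 = 264; y1_7 = 440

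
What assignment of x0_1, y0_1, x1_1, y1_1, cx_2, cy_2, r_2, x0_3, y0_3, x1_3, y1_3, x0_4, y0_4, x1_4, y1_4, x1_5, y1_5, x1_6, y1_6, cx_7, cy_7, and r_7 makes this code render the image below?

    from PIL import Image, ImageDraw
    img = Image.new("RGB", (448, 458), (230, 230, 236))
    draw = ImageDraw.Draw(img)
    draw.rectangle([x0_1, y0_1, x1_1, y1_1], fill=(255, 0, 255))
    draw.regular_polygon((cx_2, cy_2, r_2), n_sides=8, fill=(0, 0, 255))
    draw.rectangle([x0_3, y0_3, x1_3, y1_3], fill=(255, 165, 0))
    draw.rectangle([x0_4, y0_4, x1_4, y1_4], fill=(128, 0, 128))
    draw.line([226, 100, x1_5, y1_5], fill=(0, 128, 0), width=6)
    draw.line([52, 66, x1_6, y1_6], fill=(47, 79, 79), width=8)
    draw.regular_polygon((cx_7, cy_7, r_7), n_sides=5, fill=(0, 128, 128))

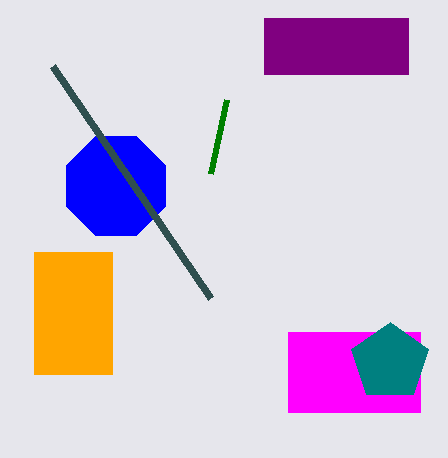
x0_1 = 288; y0_1 = 332; x1_1 = 420; y1_1 = 412; cx_2 = 116; cy_2 = 186; r_2 = 54; x0_3 = 34; y0_3 = 252; x1_3 = 112; y1_3 = 374; x0_4 = 264; y0_4 = 18; x1_4 = 408; y1_4 = 74; x1_5 = 210; y1_5 = 174; x1_6 = 210; y1_6 = 298; cx_7 = 390; cy_7 = 362; r_7 = 40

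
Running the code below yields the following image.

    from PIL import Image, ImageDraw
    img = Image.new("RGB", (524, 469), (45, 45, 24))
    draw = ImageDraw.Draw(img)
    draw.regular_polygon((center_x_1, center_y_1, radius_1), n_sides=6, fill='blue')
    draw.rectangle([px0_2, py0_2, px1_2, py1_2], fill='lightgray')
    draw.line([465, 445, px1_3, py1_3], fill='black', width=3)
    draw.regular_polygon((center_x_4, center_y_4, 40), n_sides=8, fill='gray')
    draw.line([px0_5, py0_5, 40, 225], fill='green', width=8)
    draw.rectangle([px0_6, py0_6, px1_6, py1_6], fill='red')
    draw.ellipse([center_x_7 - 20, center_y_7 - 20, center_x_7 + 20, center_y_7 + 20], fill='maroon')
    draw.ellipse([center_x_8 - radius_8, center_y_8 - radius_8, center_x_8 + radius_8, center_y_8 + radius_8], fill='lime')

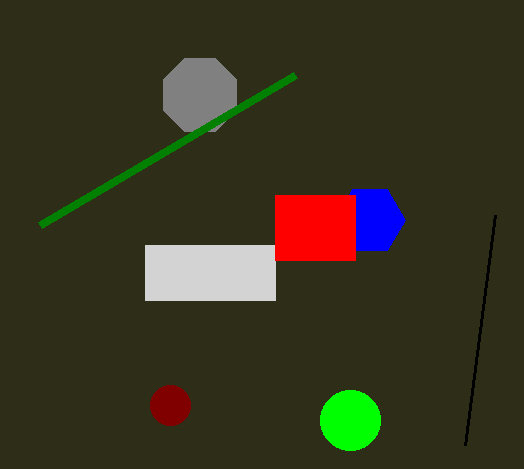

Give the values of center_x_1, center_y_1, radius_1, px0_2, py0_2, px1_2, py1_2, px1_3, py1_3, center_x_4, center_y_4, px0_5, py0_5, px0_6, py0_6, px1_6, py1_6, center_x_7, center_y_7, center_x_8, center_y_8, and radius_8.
center_x_1 = 370; center_y_1 = 220; radius_1 = 35; px0_2 = 145; py0_2 = 245; px1_2 = 275; py1_2 = 300; px1_3 = 495; py1_3 = 215; center_x_4 = 200; center_y_4 = 95; px0_5 = 295; py0_5 = 75; px0_6 = 275; py0_6 = 195; px1_6 = 355; py1_6 = 260; center_x_7 = 170; center_y_7 = 405; center_x_8 = 350; center_y_8 = 420; radius_8 = 30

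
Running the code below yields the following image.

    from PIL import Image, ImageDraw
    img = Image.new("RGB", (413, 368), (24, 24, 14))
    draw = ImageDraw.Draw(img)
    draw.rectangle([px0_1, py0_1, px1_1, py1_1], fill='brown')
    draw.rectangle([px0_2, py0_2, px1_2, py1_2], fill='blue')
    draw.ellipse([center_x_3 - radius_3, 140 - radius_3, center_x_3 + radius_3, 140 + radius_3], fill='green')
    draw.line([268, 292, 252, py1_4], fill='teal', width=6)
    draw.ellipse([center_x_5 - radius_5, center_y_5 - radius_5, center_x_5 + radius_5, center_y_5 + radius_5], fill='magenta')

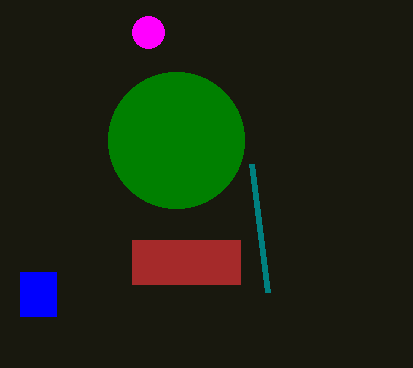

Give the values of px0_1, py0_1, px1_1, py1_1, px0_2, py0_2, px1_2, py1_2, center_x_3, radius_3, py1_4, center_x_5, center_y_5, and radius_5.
px0_1 = 132, py0_1 = 240, px1_1 = 240, py1_1 = 284, px0_2 = 20, py0_2 = 272, px1_2 = 56, py1_2 = 316, center_x_3 = 176, radius_3 = 68, py1_4 = 164, center_x_5 = 148, center_y_5 = 32, radius_5 = 16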